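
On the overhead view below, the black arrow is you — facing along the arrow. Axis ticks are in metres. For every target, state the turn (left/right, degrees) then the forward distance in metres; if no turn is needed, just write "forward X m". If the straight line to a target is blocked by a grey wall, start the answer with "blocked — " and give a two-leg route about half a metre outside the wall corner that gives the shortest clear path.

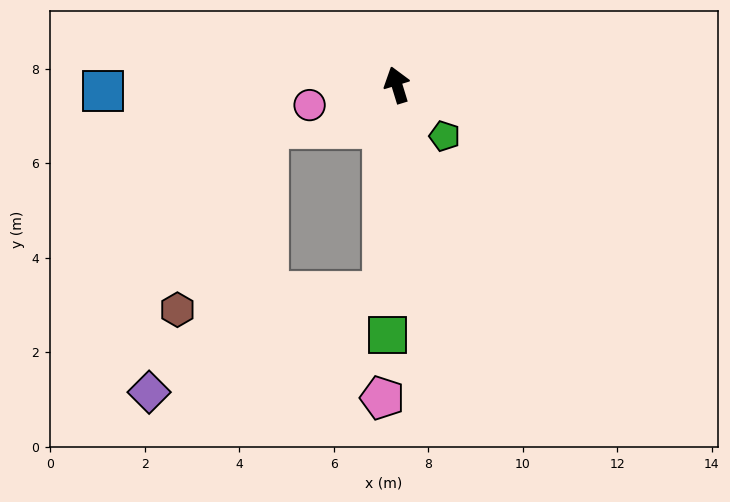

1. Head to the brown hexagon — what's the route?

blocked — turn left 159°, forward 4.4 m, then turn right 81°, forward 4.4 m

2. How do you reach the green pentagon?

turn right 154°, forward 1.5 m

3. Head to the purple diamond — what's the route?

blocked — turn left 159°, forward 4.4 m, then turn right 63°, forward 5.4 m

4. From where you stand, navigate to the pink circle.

turn left 86°, forward 1.9 m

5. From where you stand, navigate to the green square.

turn left 161°, forward 5.3 m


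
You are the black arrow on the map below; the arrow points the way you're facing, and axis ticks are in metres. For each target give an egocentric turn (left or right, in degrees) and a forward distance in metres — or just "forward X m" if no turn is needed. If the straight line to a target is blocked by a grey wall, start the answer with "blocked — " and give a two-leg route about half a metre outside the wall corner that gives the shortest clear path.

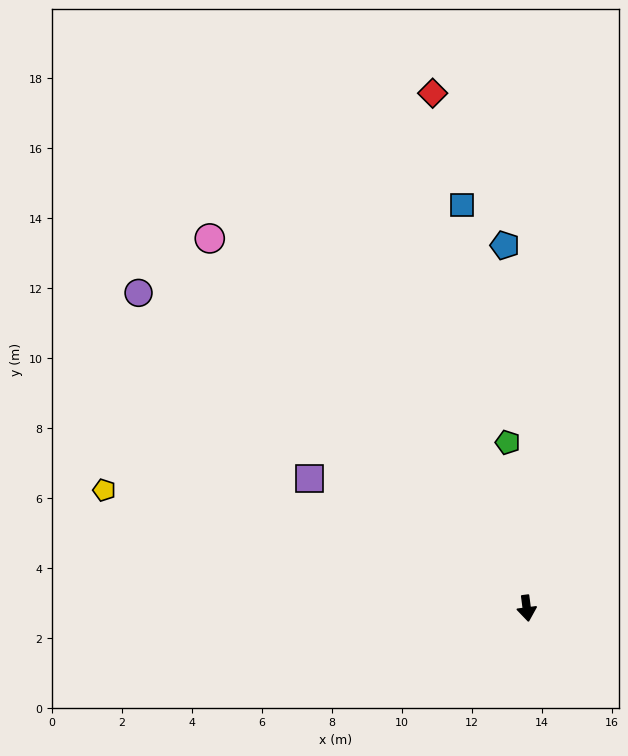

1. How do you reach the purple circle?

turn right 137°, forward 14.3 m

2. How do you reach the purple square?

turn right 128°, forward 7.2 m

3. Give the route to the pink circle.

turn right 147°, forward 13.9 m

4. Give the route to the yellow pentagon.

turn right 113°, forward 12.5 m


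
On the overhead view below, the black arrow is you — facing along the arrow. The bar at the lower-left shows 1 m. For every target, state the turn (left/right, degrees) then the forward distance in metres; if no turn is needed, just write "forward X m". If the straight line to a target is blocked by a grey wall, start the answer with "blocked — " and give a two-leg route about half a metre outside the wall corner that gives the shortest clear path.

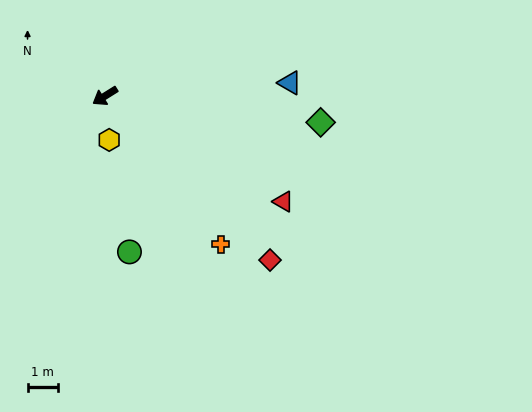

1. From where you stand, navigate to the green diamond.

turn left 141°, forward 7.2 m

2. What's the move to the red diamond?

turn left 103°, forward 7.7 m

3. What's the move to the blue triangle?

turn left 152°, forward 6.2 m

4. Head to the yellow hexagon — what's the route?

turn left 63°, forward 1.5 m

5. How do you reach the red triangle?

turn left 117°, forward 6.9 m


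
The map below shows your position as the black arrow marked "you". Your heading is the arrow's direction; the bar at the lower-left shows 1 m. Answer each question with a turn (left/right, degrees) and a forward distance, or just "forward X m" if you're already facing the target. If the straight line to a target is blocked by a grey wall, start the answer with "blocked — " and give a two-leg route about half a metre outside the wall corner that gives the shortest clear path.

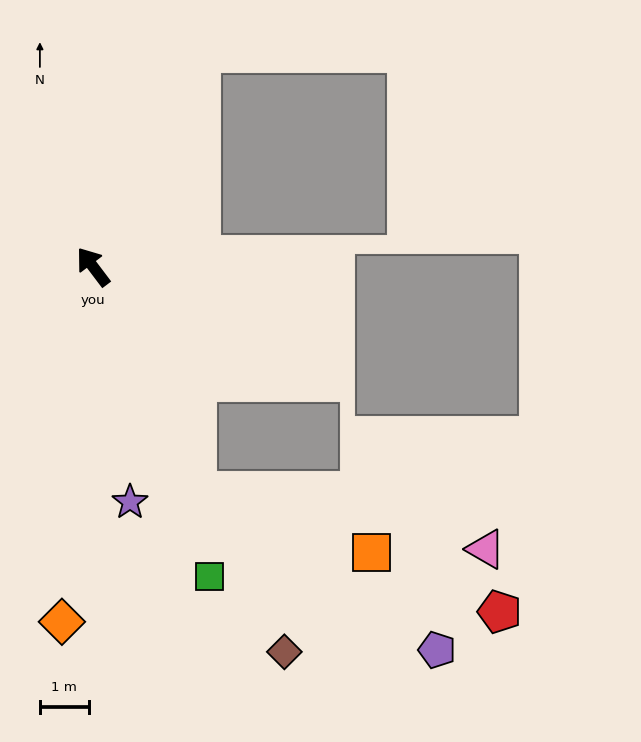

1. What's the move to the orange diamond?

turn left 138°, forward 7.3 m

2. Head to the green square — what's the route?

turn left 163°, forward 6.8 m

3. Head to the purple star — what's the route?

turn left 152°, forward 4.9 m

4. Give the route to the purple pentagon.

blocked — turn left 168°, forward 5.1 m, then turn left 32°, forward 5.9 m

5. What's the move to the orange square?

blocked — turn left 168°, forward 5.1 m, then turn left 46°, forward 3.8 m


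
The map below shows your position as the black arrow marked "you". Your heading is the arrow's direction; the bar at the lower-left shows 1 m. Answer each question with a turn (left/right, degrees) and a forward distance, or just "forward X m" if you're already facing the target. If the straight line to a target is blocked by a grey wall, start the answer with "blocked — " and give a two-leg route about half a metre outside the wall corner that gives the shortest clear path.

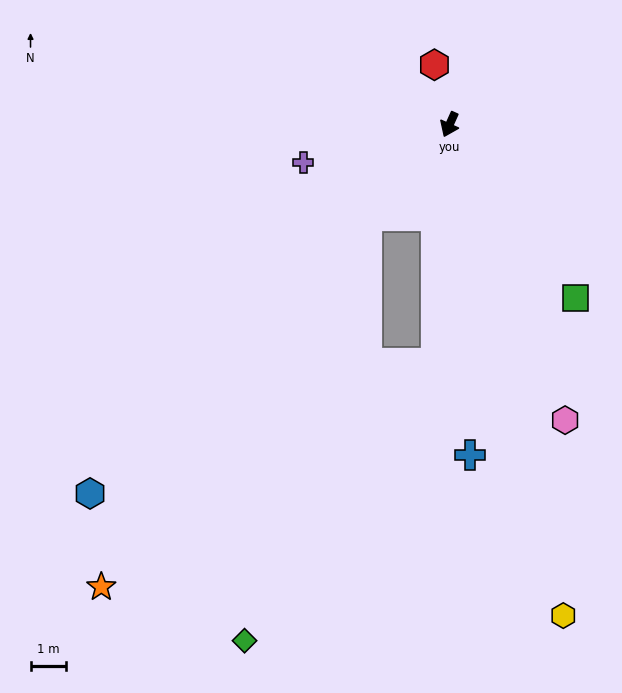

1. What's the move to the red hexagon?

turn right 142°, forward 1.7 m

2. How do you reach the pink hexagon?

turn left 45°, forward 9.0 m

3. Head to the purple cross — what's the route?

turn right 51°, forward 4.3 m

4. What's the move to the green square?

turn left 60°, forward 6.0 m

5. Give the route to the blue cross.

turn left 28°, forward 9.3 m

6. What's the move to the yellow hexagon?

turn left 37°, forward 14.2 m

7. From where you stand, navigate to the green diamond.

blocked — turn right 18°, forward 3.5 m, then turn left 26°, forward 12.5 m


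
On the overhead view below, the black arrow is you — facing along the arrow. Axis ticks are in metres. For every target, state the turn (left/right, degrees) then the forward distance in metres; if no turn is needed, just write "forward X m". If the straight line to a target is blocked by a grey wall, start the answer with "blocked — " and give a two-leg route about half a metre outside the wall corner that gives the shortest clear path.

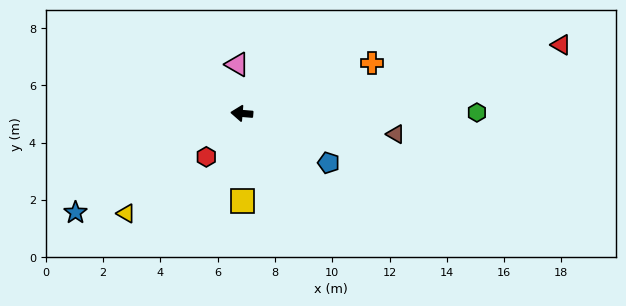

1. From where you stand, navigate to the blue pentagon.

turn left 155°, forward 3.5 m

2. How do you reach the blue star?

turn left 36°, forward 6.8 m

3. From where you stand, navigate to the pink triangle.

turn right 80°, forward 1.7 m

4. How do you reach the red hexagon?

turn left 55°, forward 2.0 m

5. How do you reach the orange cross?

turn right 154°, forward 4.9 m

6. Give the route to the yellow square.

turn left 95°, forward 3.1 m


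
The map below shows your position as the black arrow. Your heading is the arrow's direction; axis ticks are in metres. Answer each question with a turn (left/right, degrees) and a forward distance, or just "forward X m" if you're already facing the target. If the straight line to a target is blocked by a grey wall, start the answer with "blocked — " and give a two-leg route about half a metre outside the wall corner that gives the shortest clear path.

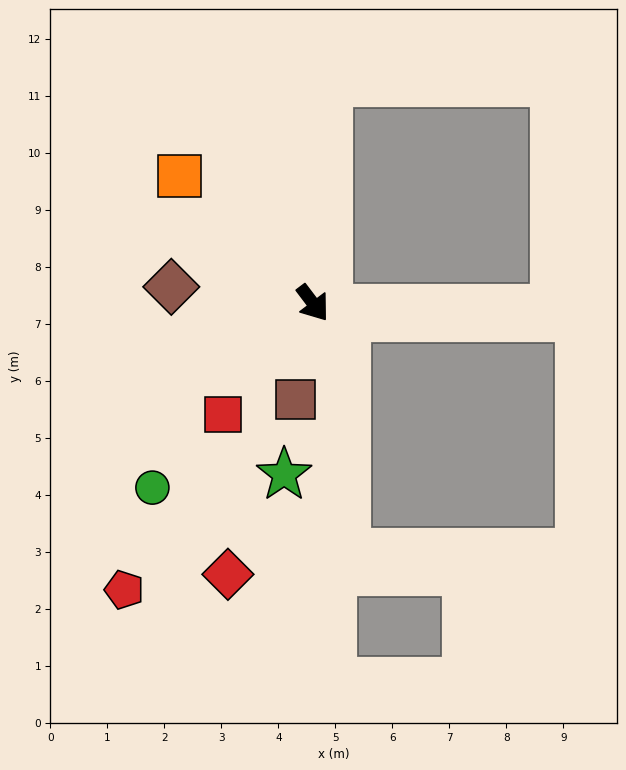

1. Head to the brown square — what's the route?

turn right 47°, forward 1.7 m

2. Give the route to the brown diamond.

turn right 134°, forward 2.5 m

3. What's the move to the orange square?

turn right 171°, forward 3.2 m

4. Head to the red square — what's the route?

turn right 76°, forward 2.5 m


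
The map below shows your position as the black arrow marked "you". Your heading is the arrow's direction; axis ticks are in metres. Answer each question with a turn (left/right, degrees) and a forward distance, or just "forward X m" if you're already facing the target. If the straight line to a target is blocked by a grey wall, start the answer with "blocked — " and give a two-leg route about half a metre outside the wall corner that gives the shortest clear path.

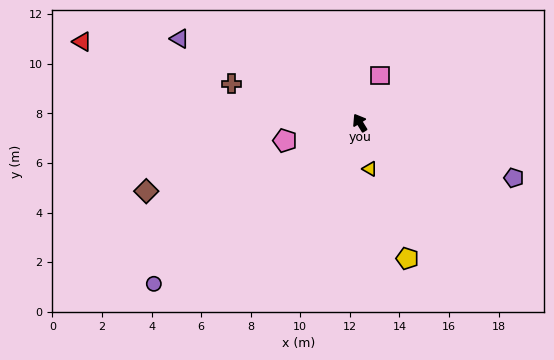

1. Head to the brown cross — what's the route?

turn left 41°, forward 5.4 m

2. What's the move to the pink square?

turn right 55°, forward 2.1 m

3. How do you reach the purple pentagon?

turn right 141°, forward 6.6 m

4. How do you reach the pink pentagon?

turn left 72°, forward 3.1 m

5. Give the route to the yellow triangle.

turn left 161°, forward 1.9 m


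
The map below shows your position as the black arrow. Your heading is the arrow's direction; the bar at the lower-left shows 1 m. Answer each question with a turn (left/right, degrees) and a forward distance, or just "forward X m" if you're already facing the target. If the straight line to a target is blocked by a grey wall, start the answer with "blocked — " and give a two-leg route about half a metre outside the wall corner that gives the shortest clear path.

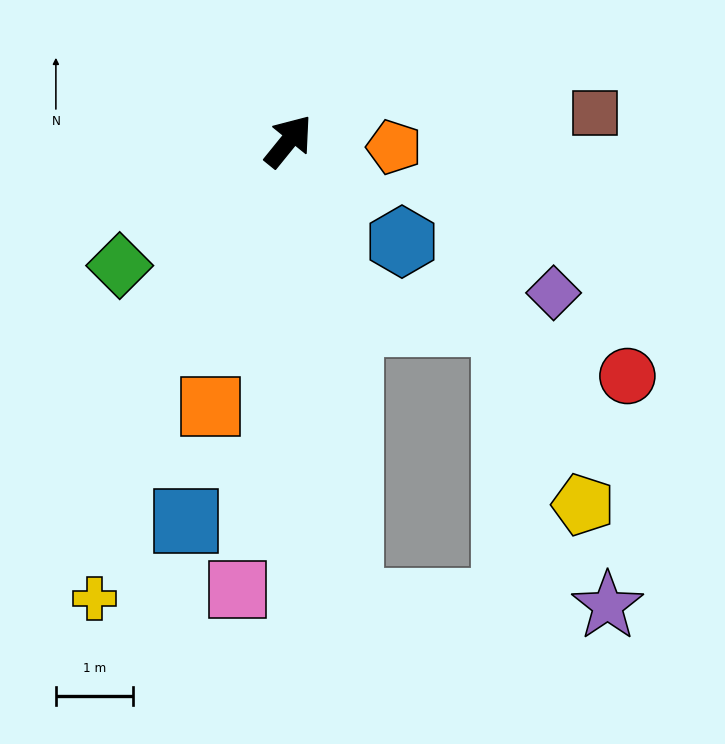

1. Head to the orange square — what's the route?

turn right 157°, forward 3.6 m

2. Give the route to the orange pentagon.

turn right 54°, forward 1.4 m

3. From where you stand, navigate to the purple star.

blocked — turn right 133°, forward 6.0 m, then turn left 81°, forward 3.3 m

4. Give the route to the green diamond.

turn left 165°, forward 2.7 m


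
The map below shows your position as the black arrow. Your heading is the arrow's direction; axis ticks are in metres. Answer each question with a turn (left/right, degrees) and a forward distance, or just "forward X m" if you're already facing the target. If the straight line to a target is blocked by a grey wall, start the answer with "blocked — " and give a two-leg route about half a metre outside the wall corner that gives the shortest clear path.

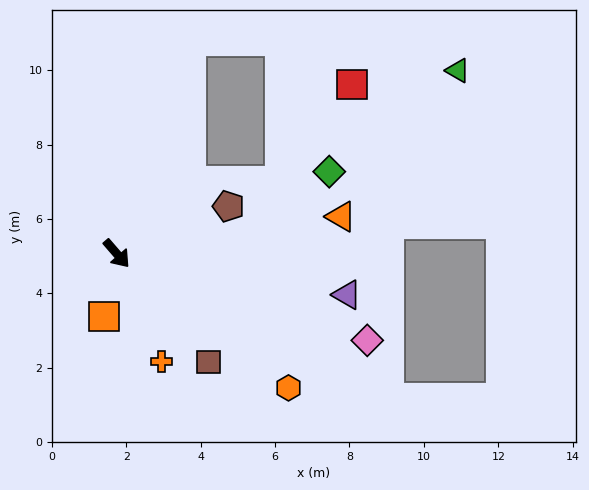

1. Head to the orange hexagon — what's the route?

turn left 11°, forward 5.9 m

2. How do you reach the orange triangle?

turn left 59°, forward 6.1 m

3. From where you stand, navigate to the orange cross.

turn right 18°, forward 3.1 m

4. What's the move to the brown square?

forward 3.8 m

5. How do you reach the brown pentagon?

turn left 72°, forward 3.3 m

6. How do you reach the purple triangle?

turn left 39°, forward 6.3 m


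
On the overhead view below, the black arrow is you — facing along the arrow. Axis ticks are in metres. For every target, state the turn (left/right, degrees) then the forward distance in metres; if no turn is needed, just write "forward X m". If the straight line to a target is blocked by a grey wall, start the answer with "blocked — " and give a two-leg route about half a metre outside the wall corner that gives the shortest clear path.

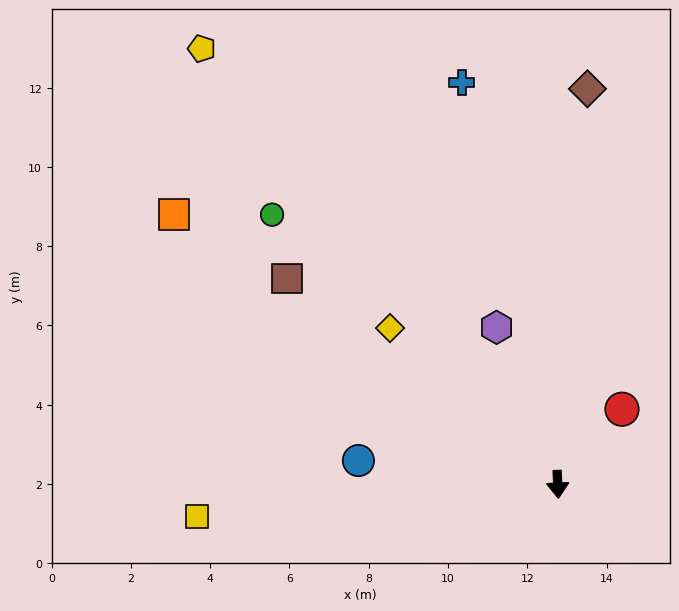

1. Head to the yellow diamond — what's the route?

turn right 136°, forward 5.8 m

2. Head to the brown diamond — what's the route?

turn left 173°, forward 10.0 m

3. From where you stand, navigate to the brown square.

turn right 130°, forward 8.6 m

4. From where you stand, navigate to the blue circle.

turn right 100°, forward 5.1 m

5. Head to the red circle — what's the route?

turn left 137°, forward 2.5 m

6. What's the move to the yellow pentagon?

turn right 144°, forward 14.2 m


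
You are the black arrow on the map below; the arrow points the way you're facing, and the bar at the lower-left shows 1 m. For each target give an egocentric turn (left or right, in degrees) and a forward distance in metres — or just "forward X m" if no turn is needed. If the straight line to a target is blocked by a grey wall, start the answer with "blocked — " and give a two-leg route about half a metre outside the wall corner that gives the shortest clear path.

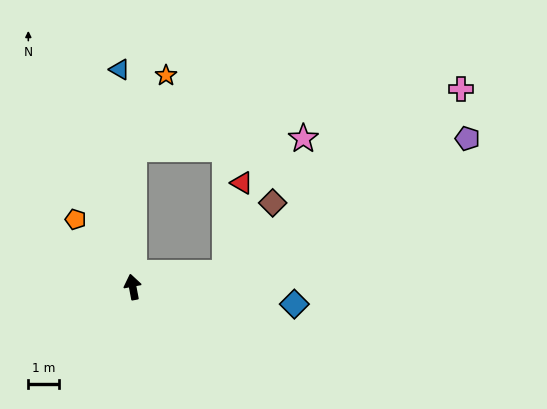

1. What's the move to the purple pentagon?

blocked — turn right 92°, forward 3.0 m, then turn left 20°, forward 8.9 m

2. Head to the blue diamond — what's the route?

turn right 107°, forward 5.2 m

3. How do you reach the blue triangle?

turn right 7°, forward 7.0 m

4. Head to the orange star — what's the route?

blocked — turn right 11°, forward 4.4 m, then turn right 23°, forward 2.6 m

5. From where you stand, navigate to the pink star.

blocked — turn right 11°, forward 4.4 m, then turn right 86°, forward 5.4 m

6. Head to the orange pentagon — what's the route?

turn left 30°, forward 2.8 m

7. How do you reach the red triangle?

blocked — turn right 92°, forward 3.0 m, then turn left 71°, forward 2.9 m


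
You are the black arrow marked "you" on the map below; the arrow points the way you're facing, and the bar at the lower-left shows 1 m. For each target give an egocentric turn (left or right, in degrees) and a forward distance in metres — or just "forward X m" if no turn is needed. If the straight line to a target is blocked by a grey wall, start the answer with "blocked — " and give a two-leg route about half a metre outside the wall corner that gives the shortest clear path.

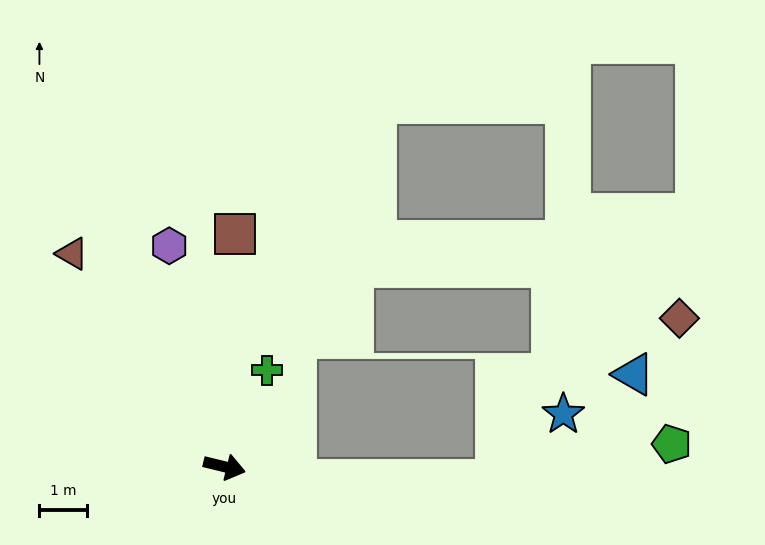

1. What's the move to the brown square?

turn left 101°, forward 4.9 m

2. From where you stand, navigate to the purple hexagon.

turn left 118°, forward 4.8 m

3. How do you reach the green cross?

turn left 80°, forward 2.2 m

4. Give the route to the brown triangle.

turn left 139°, forward 5.5 m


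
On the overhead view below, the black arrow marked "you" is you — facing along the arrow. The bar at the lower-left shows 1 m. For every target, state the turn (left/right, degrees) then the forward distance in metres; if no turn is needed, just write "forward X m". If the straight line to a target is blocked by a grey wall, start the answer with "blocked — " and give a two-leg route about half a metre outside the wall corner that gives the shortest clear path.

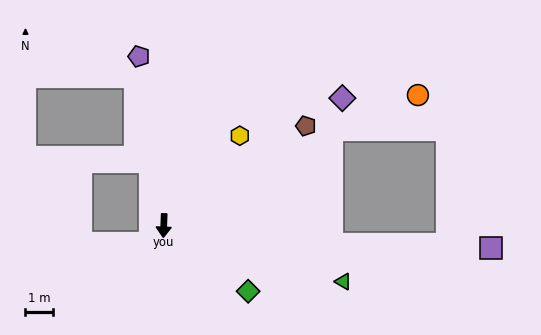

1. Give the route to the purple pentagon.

turn right 169°, forward 6.3 m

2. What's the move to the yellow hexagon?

turn left 142°, forward 4.4 m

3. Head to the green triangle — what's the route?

turn left 75°, forward 7.0 m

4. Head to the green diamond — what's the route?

turn left 54°, forward 4.0 m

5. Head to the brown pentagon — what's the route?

turn left 127°, forward 6.4 m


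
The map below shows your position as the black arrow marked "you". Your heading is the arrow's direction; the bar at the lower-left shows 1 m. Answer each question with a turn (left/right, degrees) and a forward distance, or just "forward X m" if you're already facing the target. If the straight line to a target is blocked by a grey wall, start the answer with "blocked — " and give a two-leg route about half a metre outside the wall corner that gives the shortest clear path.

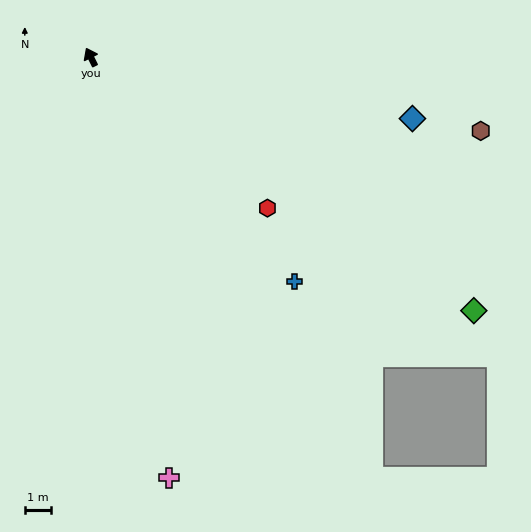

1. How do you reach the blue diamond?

turn right 127°, forward 12.4 m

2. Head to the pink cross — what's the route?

turn left 164°, forward 16.3 m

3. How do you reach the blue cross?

turn right 164°, forward 11.5 m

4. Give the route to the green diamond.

turn right 150°, forward 17.5 m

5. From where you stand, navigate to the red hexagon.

turn right 157°, forward 8.8 m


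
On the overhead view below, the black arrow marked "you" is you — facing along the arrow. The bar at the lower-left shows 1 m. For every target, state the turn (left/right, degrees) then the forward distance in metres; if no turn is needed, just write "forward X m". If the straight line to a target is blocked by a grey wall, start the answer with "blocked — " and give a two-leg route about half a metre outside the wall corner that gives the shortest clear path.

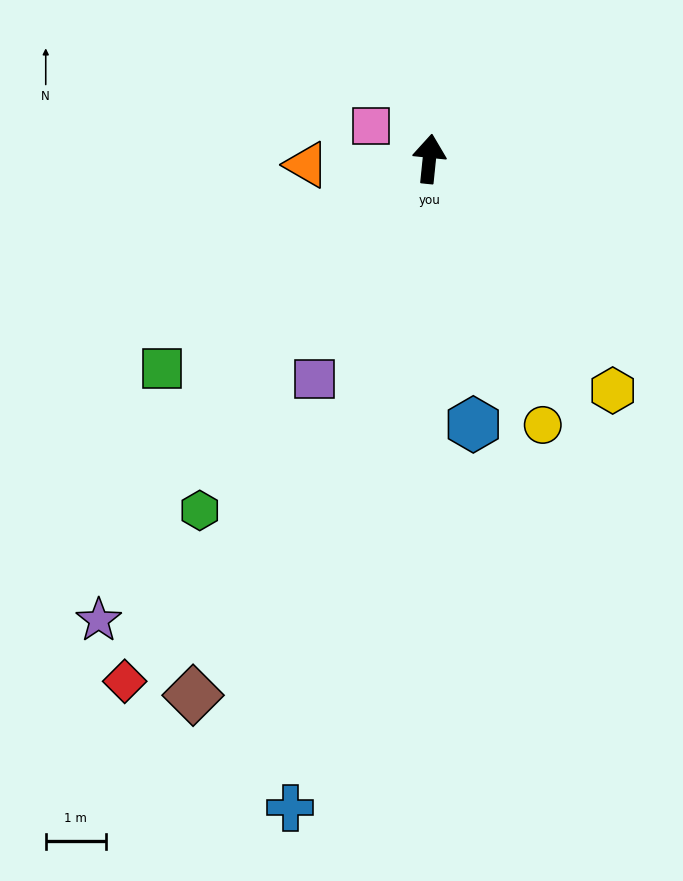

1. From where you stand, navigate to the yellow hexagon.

turn right 136°, forward 4.9 m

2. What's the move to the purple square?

turn left 158°, forward 4.1 m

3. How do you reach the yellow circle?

turn right 151°, forward 4.8 m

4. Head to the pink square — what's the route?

turn left 67°, forward 1.1 m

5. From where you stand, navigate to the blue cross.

turn left 174°, forward 11.0 m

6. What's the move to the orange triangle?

turn left 99°, forward 2.0 m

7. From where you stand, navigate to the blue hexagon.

turn right 165°, forward 4.5 m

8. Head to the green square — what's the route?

turn left 134°, forward 5.6 m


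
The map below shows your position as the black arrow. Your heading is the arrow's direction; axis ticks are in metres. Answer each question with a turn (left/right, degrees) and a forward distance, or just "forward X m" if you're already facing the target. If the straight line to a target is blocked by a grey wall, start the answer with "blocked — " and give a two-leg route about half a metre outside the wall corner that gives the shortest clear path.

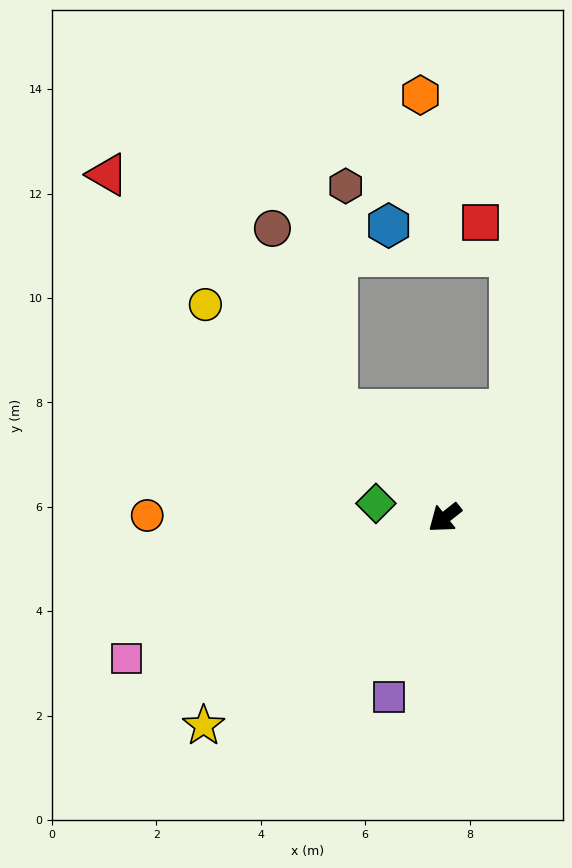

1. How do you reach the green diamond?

turn right 50°, forward 1.3 m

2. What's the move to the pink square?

turn right 15°, forward 6.7 m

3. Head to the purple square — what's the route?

turn left 34°, forward 3.6 m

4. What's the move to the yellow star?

turn left 2°, forward 6.1 m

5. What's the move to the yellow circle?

turn right 80°, forward 6.1 m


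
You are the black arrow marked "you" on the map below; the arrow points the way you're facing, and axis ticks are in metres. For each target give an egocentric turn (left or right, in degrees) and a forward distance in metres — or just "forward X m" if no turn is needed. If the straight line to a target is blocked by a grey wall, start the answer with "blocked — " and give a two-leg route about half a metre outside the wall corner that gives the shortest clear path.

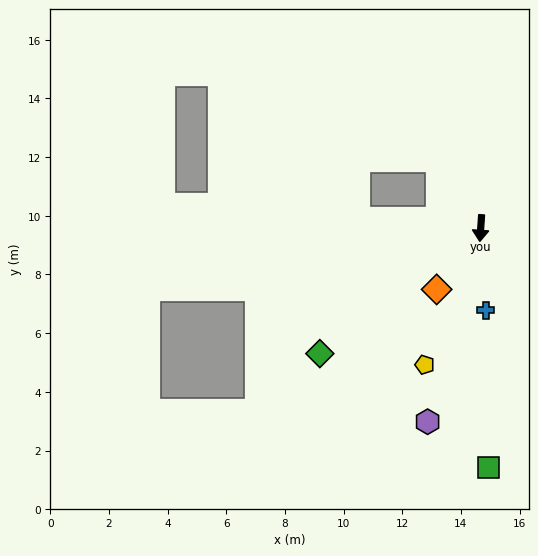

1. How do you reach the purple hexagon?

turn right 11°, forward 6.8 m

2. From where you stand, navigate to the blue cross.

turn left 7°, forward 2.8 m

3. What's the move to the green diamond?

turn right 48°, forward 7.0 m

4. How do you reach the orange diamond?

turn right 32°, forward 2.6 m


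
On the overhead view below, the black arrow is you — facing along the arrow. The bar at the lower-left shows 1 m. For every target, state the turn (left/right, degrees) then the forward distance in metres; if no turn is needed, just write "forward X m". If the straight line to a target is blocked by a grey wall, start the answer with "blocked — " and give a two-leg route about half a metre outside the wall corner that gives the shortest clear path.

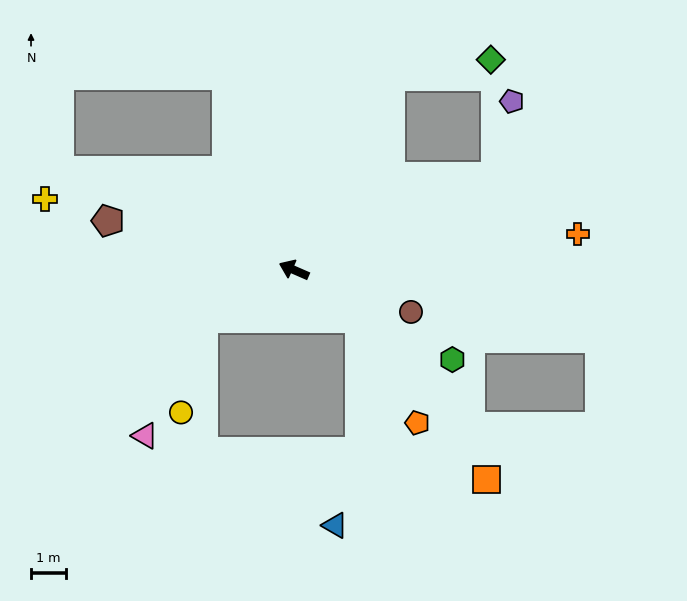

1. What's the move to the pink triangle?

blocked — turn left 52°, forward 3.0 m, then turn left 35°, forward 3.8 m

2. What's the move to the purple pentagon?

blocked — turn right 131°, forward 6.4 m, then turn left 52°, forward 2.2 m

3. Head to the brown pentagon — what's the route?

turn left 9°, forward 5.5 m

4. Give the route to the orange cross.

turn right 149°, forward 8.2 m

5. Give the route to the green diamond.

blocked — turn right 93°, forward 6.2 m, then turn right 54°, forward 2.9 m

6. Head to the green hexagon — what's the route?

turn left 174°, forward 5.2 m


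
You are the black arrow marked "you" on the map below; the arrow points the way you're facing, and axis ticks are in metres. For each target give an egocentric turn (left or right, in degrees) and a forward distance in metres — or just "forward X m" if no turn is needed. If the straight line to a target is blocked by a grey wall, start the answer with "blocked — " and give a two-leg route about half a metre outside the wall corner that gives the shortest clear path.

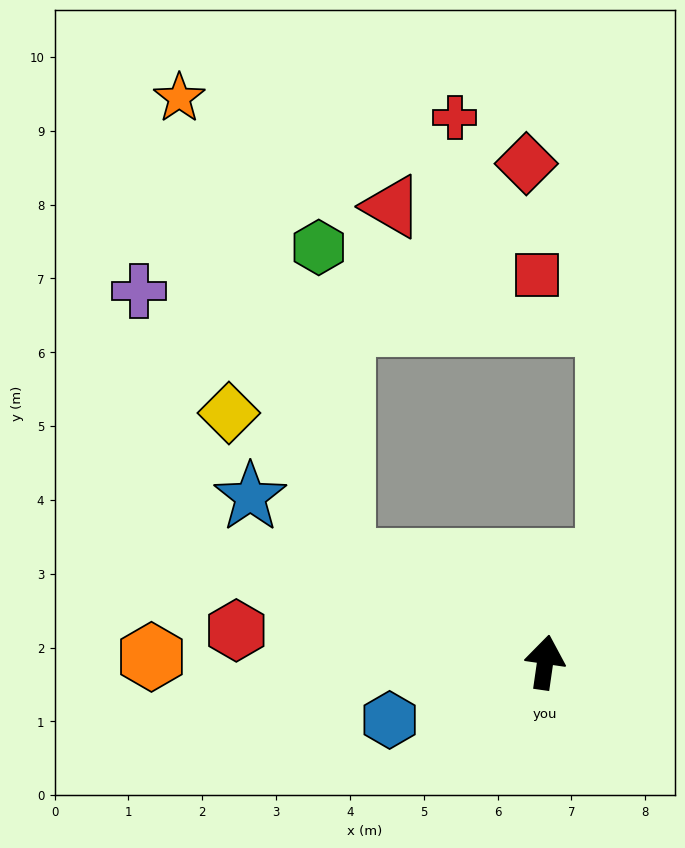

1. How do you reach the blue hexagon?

turn left 119°, forward 2.2 m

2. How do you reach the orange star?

blocked — turn left 71°, forward 3.1 m, then turn right 43°, forward 6.6 m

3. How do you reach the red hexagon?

turn left 92°, forward 4.2 m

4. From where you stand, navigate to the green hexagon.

blocked — turn left 71°, forward 3.1 m, then turn right 58°, forward 4.2 m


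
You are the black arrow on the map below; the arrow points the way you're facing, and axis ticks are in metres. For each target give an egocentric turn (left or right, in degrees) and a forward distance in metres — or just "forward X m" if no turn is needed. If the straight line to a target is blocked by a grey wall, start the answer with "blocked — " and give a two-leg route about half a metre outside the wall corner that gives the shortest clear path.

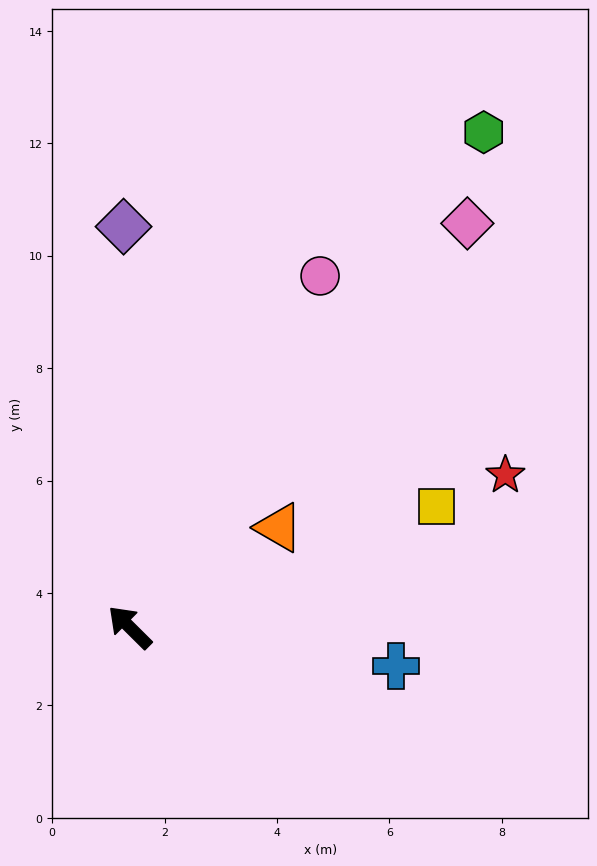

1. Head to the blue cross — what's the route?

turn right 144°, forward 4.8 m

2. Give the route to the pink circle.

turn right 74°, forward 7.1 m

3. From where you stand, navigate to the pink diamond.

turn right 85°, forward 9.4 m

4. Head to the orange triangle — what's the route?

turn right 101°, forward 3.2 m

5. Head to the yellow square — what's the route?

turn right 114°, forward 5.9 m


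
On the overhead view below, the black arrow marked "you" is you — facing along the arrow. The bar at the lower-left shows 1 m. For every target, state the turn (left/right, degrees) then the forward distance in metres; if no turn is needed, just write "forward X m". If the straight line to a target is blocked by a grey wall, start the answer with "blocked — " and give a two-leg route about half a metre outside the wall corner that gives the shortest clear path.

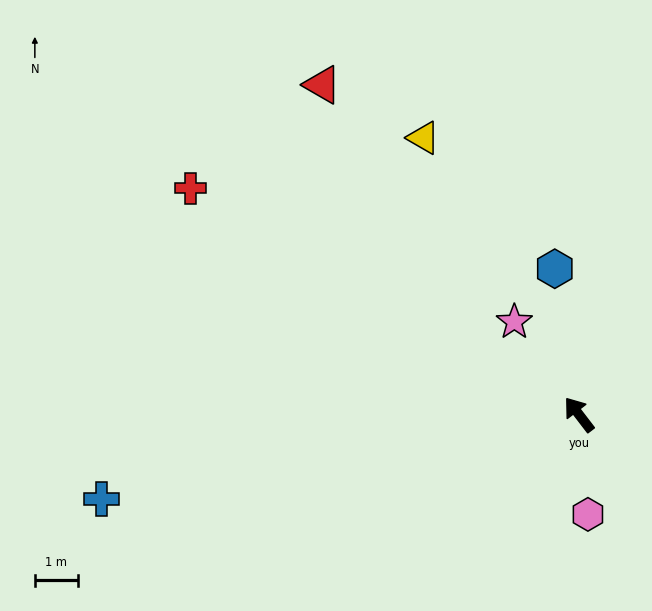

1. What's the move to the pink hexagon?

turn left 148°, forward 2.3 m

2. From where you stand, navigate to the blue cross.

turn left 63°, forward 11.4 m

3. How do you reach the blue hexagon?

turn right 28°, forward 3.5 m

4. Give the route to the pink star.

turn right 3°, forward 2.6 m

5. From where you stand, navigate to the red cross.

turn left 22°, forward 10.5 m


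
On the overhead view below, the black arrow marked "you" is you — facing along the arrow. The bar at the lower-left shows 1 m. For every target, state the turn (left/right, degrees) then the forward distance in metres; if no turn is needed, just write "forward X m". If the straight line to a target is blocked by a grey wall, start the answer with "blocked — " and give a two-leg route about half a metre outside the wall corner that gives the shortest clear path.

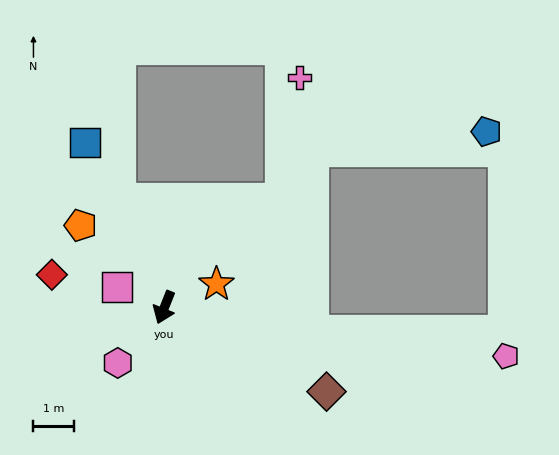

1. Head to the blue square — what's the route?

turn right 133°, forward 4.5 m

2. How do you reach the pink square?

turn right 92°, forward 1.3 m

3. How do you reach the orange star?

turn left 136°, forward 1.4 m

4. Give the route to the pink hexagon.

turn right 18°, forward 1.8 m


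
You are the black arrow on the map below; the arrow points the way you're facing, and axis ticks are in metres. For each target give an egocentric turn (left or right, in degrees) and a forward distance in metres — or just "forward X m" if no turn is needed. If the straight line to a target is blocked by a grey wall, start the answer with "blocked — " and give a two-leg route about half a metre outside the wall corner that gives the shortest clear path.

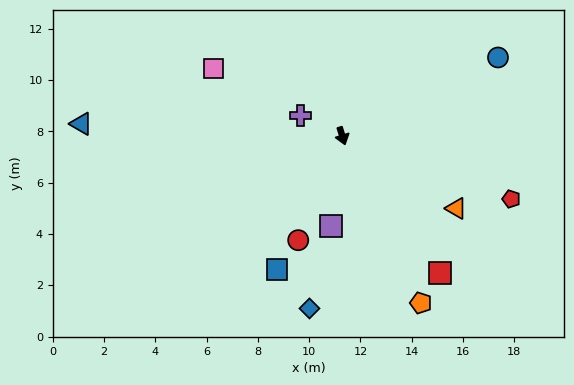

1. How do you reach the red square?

turn left 18°, forward 6.6 m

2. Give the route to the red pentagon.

turn left 52°, forward 7.0 m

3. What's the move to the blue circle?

turn left 99°, forward 6.8 m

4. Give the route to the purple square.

turn right 24°, forward 3.5 m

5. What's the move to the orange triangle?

turn left 40°, forward 5.3 m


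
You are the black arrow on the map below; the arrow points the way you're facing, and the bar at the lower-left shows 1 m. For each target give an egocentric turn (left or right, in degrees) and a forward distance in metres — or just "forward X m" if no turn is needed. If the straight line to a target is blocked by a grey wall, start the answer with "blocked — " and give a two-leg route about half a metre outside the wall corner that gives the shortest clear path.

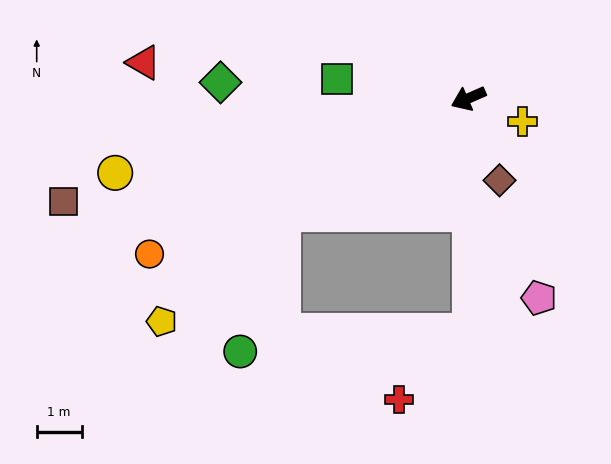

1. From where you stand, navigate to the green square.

turn right 32°, forward 3.0 m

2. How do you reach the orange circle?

turn left 2°, forward 7.9 m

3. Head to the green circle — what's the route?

blocked — turn left 8°, forward 4.9 m, then turn left 42°, forward 3.2 m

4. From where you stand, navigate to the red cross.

blocked — turn left 67°, forward 5.2 m, then turn right 48°, forward 2.2 m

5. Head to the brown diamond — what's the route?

turn left 87°, forward 2.0 m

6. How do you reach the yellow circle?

turn right 12°, forward 8.0 m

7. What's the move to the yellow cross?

turn left 133°, forward 1.3 m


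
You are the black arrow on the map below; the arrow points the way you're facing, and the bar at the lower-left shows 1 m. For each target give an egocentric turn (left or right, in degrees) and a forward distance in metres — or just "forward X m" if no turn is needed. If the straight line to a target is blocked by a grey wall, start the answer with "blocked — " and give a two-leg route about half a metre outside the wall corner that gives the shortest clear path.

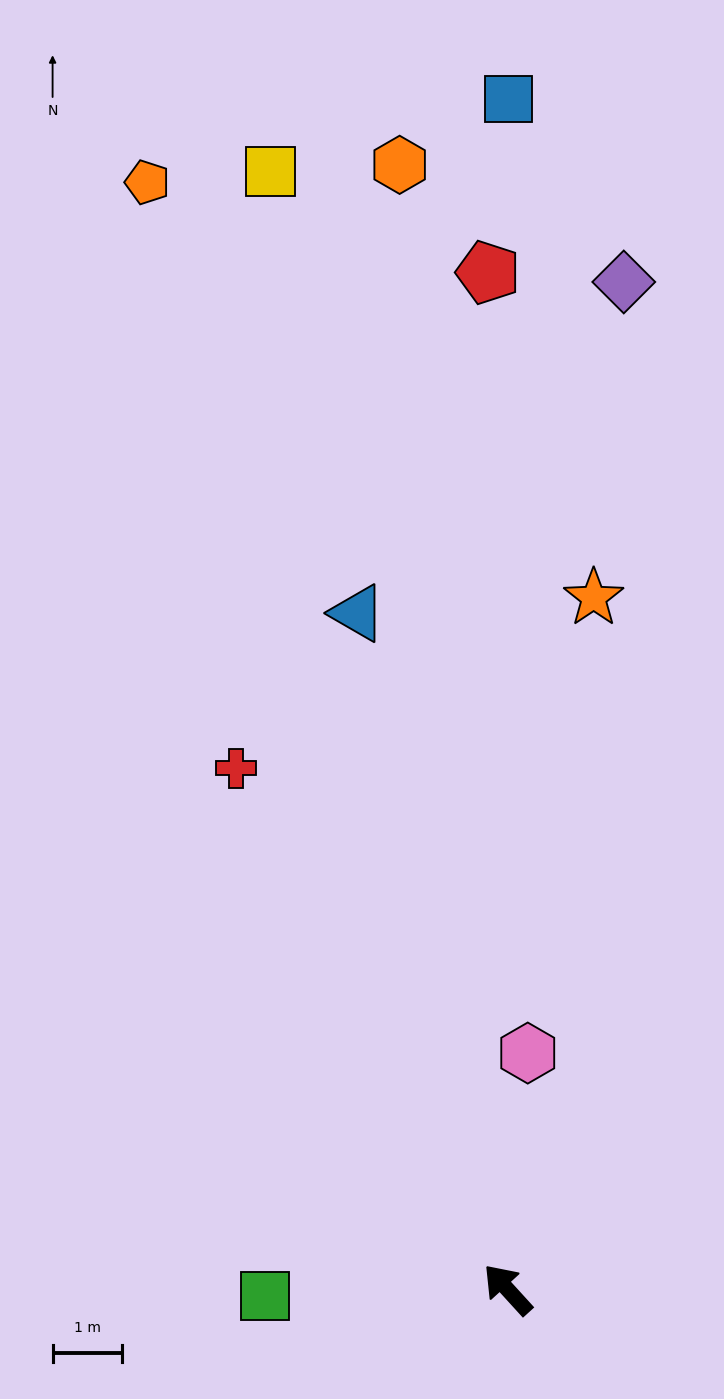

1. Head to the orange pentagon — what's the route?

turn right 24°, forward 16.9 m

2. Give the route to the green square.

turn left 49°, forward 3.5 m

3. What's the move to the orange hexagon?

turn right 37°, forward 16.4 m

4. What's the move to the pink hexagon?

turn right 47°, forward 3.4 m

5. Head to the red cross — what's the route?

turn right 15°, forward 8.5 m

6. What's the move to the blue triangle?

turn right 30°, forward 10.0 m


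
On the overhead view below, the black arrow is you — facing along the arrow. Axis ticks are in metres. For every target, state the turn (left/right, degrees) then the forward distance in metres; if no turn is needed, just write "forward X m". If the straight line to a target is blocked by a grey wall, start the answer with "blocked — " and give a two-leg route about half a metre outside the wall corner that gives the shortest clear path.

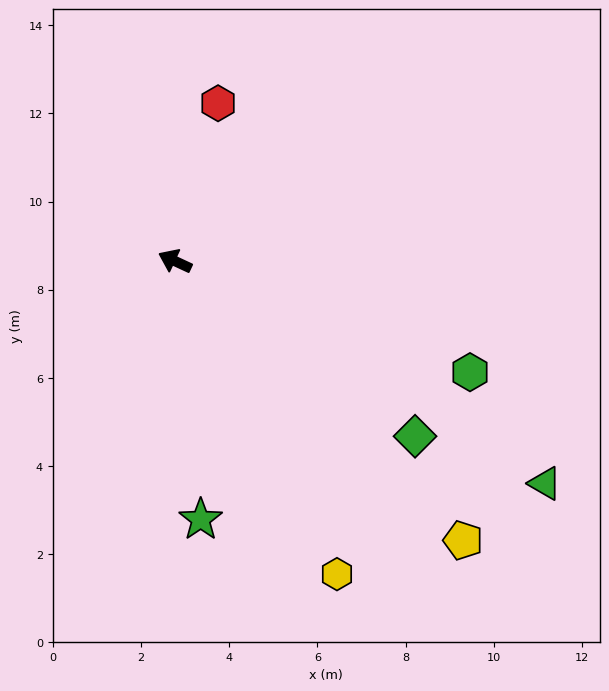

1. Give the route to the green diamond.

turn left 169°, forward 6.7 m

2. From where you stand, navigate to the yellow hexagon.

turn left 142°, forward 8.0 m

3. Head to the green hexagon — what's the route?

turn right 176°, forward 7.2 m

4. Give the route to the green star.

turn left 121°, forward 5.9 m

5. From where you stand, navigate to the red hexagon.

turn right 80°, forward 3.7 m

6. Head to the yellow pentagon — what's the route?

turn left 161°, forward 9.1 m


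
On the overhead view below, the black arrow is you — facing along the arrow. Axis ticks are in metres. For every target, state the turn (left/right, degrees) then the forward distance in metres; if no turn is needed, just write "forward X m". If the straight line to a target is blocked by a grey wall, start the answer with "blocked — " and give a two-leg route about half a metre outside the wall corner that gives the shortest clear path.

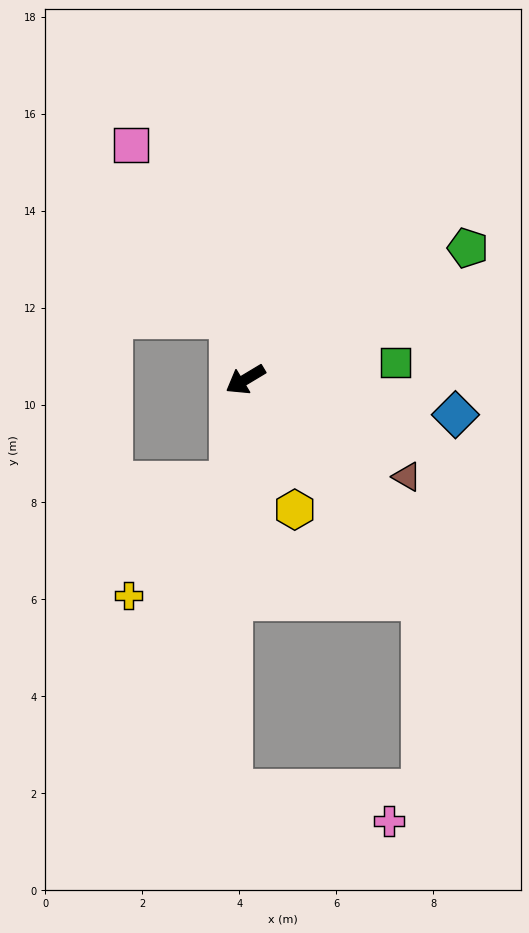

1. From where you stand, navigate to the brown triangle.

turn left 118°, forward 3.9 m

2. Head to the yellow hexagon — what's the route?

turn left 80°, forward 2.9 m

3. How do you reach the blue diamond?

turn left 140°, forward 4.4 m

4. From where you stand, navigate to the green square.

turn left 156°, forward 3.1 m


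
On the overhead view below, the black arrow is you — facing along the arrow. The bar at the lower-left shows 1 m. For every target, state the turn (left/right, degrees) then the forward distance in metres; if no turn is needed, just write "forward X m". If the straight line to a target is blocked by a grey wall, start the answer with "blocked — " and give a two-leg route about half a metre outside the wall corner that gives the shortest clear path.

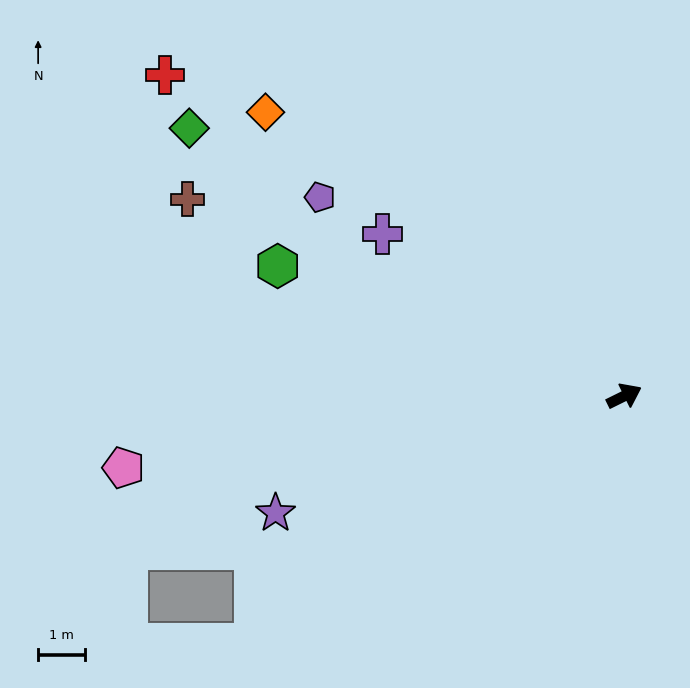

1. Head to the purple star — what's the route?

turn left 172°, forward 7.9 m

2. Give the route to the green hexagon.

turn left 133°, forward 8.0 m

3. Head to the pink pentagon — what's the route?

turn left 162°, forward 10.9 m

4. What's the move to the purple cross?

turn left 120°, forward 6.3 m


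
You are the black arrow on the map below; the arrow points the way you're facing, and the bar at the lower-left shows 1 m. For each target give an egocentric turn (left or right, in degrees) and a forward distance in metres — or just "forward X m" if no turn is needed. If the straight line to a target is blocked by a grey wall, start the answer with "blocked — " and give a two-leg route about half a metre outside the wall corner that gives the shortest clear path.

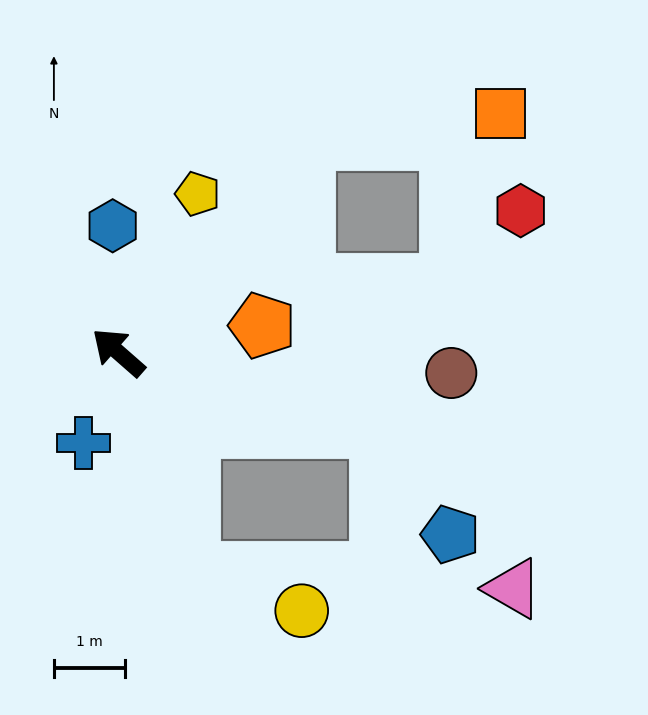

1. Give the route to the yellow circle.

blocked — turn left 149°, forward 3.2 m, then turn left 53°, forward 1.7 m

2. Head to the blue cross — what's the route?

turn left 110°, forward 1.4 m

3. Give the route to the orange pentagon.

turn right 128°, forward 2.1 m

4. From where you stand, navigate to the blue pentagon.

blocked — turn right 155°, forward 3.8 m, then turn right 40°, forward 1.8 m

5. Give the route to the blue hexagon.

turn right 46°, forward 1.8 m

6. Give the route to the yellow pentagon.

turn right 75°, forward 2.5 m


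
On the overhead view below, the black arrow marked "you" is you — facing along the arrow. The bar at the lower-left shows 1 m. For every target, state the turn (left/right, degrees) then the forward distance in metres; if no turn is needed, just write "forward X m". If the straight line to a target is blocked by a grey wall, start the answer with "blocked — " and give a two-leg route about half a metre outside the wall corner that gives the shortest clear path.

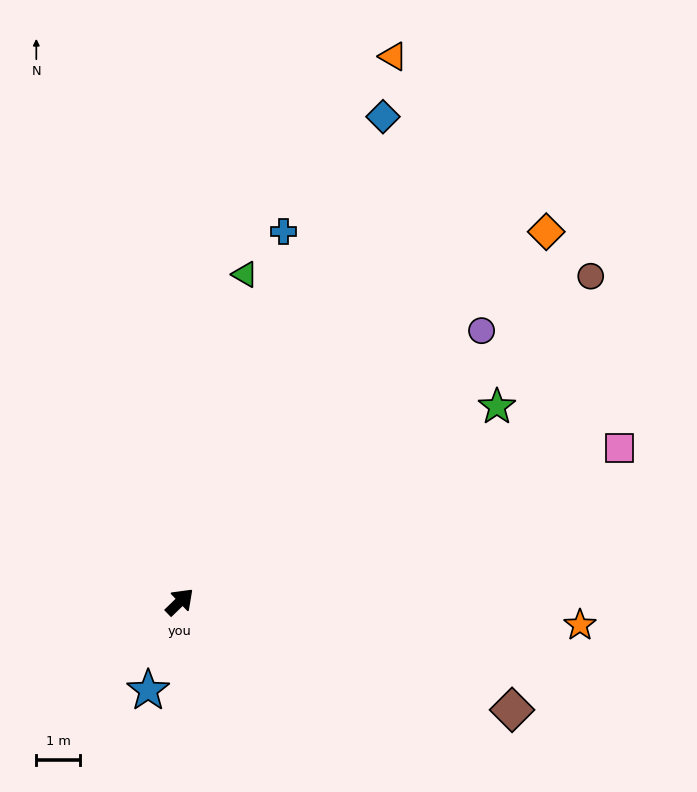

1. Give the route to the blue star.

turn right 154°, forward 2.2 m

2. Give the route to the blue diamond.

turn left 23°, forward 12.1 m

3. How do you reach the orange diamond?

forward 12.0 m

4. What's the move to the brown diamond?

turn right 62°, forward 8.1 m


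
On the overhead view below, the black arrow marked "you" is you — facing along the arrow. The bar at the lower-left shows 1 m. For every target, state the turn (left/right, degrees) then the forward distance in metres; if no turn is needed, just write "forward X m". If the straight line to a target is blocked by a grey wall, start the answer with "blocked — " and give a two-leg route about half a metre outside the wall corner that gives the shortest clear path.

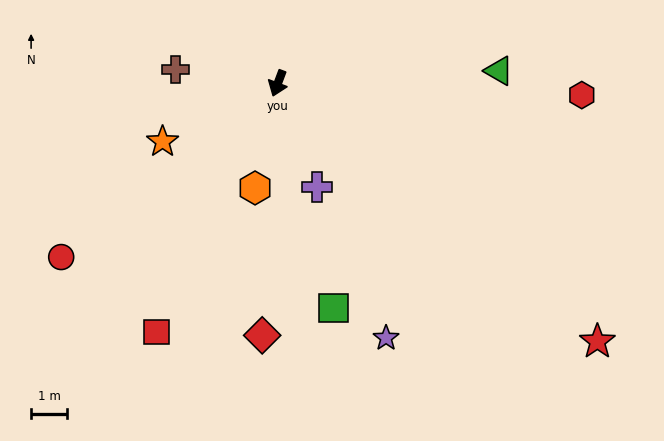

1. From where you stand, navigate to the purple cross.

turn left 41°, forward 3.1 m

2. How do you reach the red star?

turn left 72°, forward 11.4 m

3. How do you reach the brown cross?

turn right 77°, forward 2.9 m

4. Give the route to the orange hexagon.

turn left 8°, forward 3.0 m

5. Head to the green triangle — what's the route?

turn left 114°, forward 6.1 m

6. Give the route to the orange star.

turn right 43°, forward 3.6 m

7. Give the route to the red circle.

turn right 31°, forward 7.7 m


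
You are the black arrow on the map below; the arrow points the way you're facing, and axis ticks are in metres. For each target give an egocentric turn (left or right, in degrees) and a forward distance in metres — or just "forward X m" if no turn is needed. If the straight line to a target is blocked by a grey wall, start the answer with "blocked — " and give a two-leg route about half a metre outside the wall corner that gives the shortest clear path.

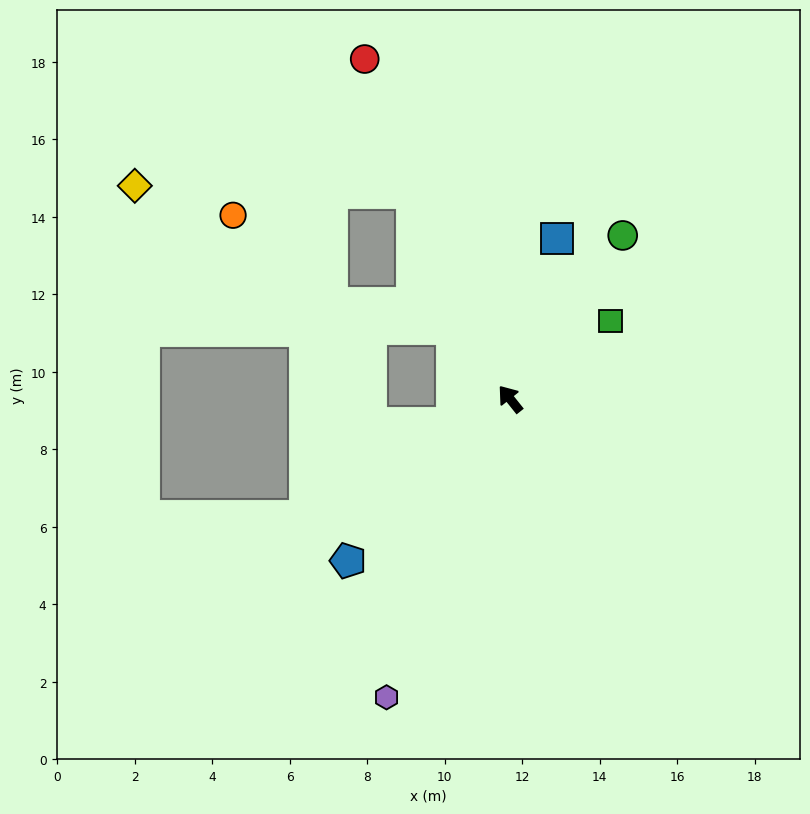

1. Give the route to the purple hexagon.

turn left 119°, forward 8.3 m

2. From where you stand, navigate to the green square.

turn right 91°, forward 3.3 m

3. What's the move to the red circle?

turn right 15°, forward 9.5 m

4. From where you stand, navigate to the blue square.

turn right 55°, forward 4.3 m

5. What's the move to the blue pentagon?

turn left 96°, forward 5.9 m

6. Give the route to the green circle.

turn right 73°, forward 5.1 m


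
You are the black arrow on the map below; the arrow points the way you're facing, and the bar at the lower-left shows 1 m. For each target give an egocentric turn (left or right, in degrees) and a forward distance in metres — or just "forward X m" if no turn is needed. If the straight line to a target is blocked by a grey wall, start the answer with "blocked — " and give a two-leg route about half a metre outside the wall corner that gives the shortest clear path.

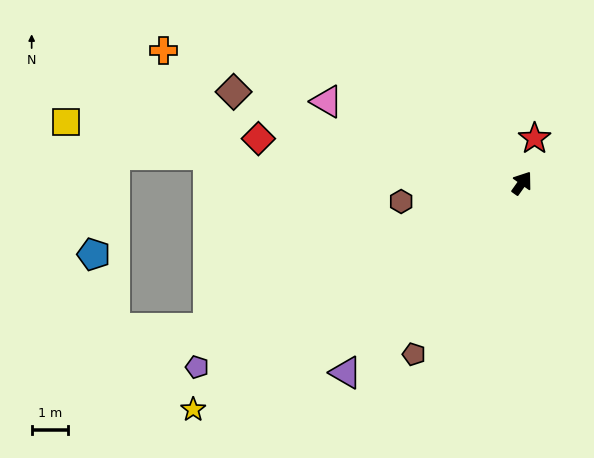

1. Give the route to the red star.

turn left 20°, forward 1.3 m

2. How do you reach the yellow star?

turn left 160°, forward 11.1 m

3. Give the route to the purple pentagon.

turn left 155°, forward 10.4 m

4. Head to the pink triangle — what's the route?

turn left 103°, forward 5.9 m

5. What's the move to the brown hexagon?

turn left 134°, forward 3.4 m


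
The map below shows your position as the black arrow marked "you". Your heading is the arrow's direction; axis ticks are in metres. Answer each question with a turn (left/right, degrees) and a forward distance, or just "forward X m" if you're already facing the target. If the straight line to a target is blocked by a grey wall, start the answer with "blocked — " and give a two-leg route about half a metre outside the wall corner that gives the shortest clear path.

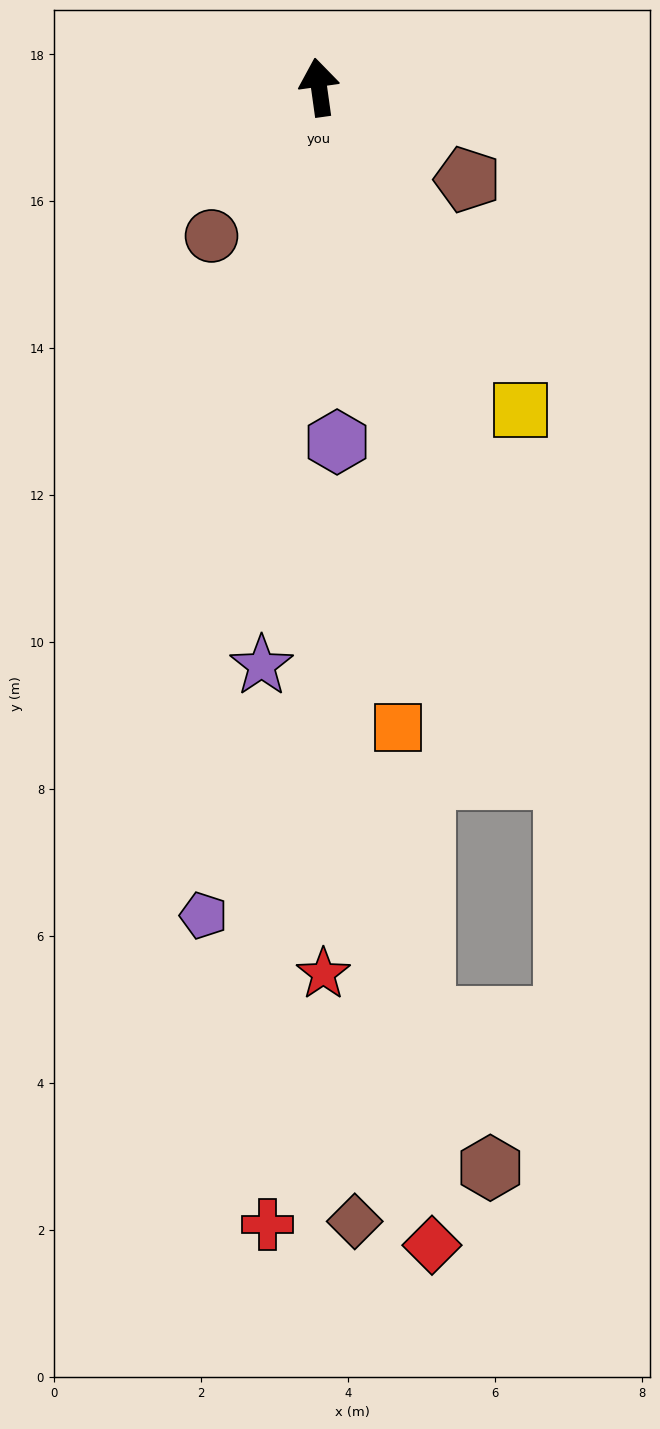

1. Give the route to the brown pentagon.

turn right 130°, forward 2.4 m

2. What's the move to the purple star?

turn left 166°, forward 7.9 m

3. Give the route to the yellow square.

turn right 156°, forward 5.2 m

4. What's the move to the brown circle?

turn left 136°, forward 2.5 m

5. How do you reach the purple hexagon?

turn left 175°, forward 4.8 m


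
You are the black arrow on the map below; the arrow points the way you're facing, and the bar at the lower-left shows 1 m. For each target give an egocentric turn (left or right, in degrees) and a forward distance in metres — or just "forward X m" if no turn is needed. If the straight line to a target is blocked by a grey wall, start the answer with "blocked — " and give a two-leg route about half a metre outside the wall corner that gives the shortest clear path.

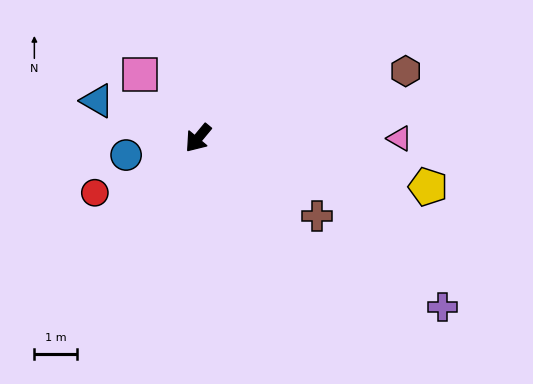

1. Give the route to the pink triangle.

turn left 130°, forward 4.8 m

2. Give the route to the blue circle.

turn right 37°, forward 1.7 m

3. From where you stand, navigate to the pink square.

turn right 98°, forward 2.0 m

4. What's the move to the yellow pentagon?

turn left 118°, forward 5.6 m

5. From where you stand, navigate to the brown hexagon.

turn left 148°, forward 5.2 m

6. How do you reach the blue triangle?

turn right 71°, forward 2.5 m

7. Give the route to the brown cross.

turn left 96°, forward 3.4 m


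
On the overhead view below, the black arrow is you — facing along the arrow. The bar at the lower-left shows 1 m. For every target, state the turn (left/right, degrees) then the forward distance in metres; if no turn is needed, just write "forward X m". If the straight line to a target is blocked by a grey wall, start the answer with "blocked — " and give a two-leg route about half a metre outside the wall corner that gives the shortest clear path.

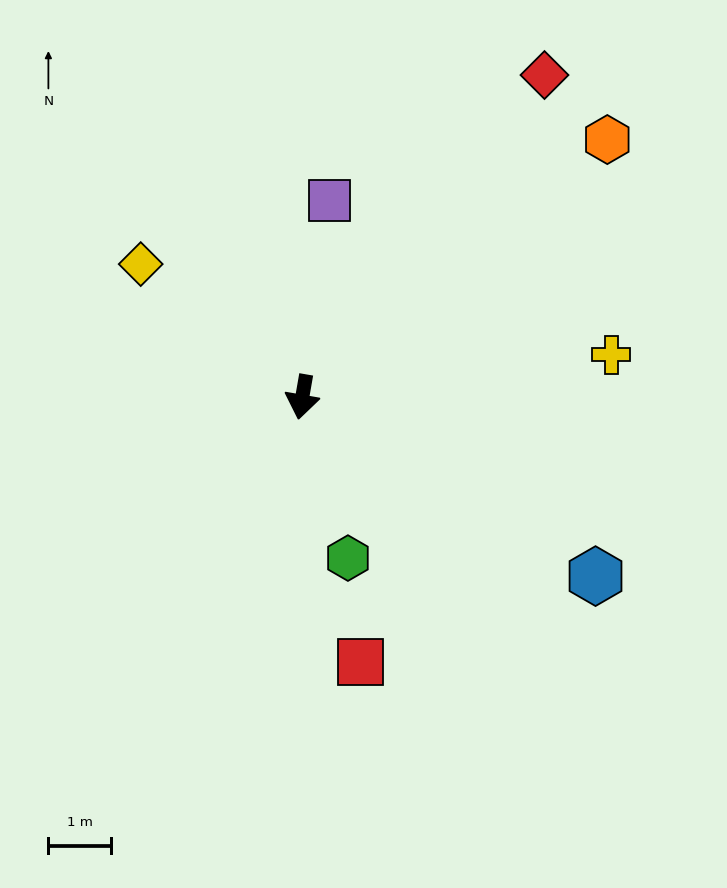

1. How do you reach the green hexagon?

turn left 26°, forward 2.7 m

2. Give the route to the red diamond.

turn left 153°, forward 6.4 m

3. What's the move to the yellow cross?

turn left 108°, forward 5.0 m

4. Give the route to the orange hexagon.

turn left 140°, forward 6.4 m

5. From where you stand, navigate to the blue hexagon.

turn left 68°, forward 5.5 m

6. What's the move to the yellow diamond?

turn right 120°, forward 3.3 m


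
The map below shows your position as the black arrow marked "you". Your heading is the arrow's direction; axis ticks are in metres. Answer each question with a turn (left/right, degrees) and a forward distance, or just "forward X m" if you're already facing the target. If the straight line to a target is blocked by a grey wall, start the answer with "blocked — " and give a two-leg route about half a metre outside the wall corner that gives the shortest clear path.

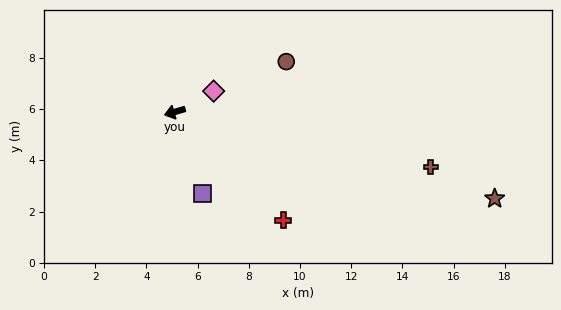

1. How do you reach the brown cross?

turn left 152°, forward 10.2 m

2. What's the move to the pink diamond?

turn right 168°, forward 1.7 m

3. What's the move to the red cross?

turn left 119°, forward 6.0 m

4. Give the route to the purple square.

turn left 92°, forward 3.4 m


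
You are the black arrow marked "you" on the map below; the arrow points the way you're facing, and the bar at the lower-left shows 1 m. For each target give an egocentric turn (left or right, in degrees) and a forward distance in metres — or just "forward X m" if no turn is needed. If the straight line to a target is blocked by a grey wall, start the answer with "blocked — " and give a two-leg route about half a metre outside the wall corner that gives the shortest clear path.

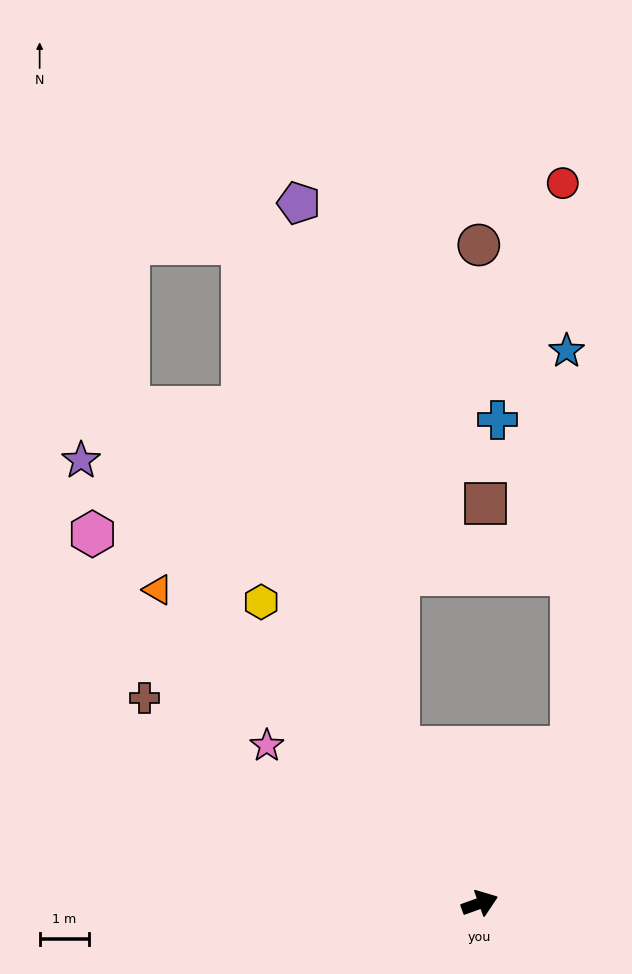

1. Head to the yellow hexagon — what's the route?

turn left 106°, forward 7.6 m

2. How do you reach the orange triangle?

turn left 116°, forward 9.1 m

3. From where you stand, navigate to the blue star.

blocked — turn left 40°, forward 3.7 m, then turn left 31°, forward 8.1 m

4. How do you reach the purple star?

turn left 112°, forward 12.1 m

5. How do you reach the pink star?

turn left 124°, forward 5.4 m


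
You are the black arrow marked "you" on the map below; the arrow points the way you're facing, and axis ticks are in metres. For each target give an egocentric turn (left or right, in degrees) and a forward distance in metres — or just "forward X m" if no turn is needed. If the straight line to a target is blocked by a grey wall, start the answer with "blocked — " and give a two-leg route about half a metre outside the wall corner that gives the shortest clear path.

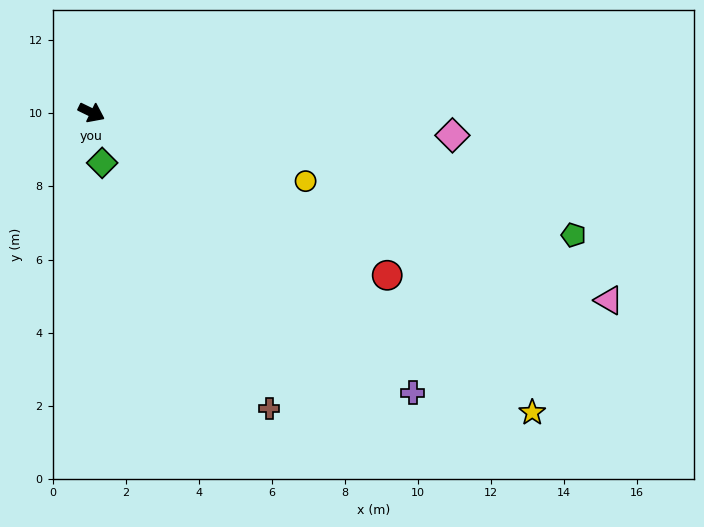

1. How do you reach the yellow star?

turn right 8°, forward 14.6 m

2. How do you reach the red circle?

turn right 3°, forward 9.2 m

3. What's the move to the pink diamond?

turn left 22°, forward 9.9 m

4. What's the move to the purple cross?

turn right 15°, forward 11.7 m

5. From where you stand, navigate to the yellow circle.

turn left 8°, forward 6.2 m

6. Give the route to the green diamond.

turn right 52°, forward 1.4 m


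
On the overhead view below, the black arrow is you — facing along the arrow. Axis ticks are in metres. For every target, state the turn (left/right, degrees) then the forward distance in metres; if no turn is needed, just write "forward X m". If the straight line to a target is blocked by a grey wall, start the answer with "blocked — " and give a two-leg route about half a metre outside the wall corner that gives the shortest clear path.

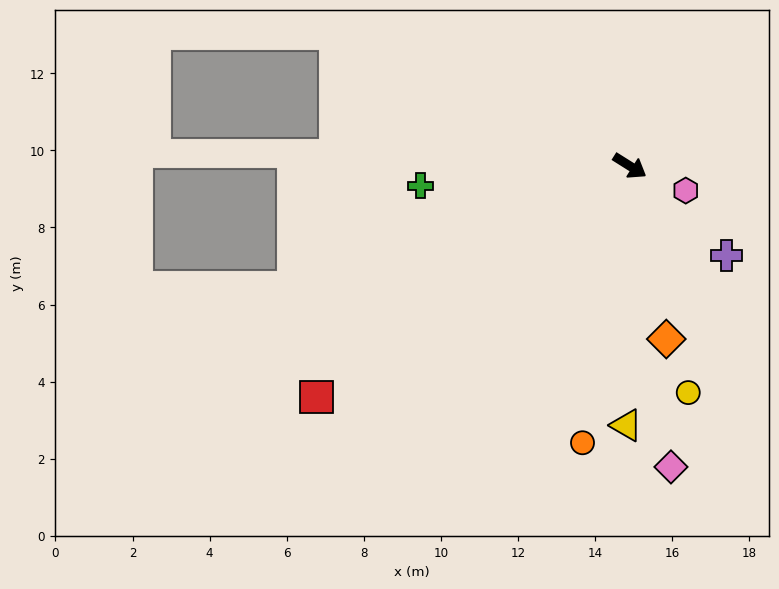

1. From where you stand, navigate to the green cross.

turn right 142°, forward 5.5 m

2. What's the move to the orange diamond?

turn right 46°, forward 4.6 m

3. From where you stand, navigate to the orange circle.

turn right 68°, forward 7.3 m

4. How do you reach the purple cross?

turn right 11°, forward 3.4 m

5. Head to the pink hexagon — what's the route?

turn left 8°, forward 1.6 m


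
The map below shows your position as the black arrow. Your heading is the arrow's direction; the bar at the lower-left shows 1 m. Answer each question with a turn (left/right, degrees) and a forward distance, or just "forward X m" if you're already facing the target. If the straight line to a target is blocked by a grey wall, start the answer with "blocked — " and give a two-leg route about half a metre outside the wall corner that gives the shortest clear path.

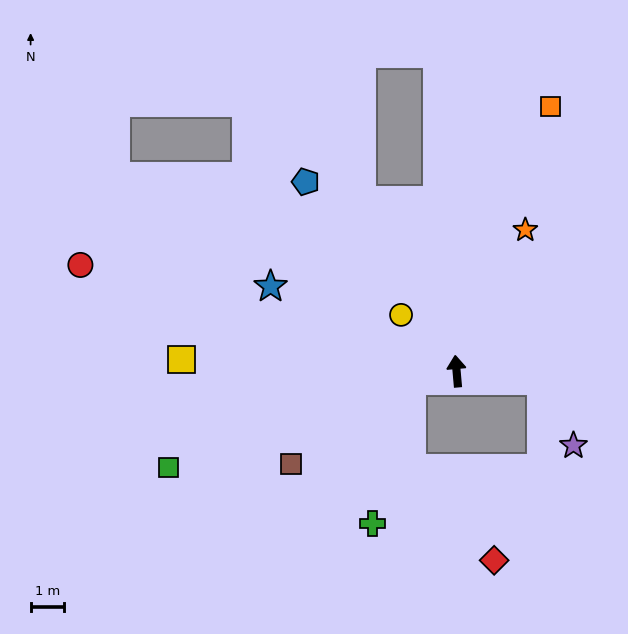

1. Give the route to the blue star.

turn left 60°, forward 6.1 m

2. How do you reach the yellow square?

turn left 83°, forward 8.2 m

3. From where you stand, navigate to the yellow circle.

turn left 40°, forward 2.4 m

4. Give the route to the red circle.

turn left 69°, forward 11.6 m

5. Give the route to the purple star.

blocked — turn right 101°, forward 2.5 m, then turn right 57°, forward 2.2 m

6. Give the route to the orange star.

turn right 31°, forward 4.7 m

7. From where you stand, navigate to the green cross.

blocked — turn left 97°, forward 1.3 m, then turn left 62°, forward 4.4 m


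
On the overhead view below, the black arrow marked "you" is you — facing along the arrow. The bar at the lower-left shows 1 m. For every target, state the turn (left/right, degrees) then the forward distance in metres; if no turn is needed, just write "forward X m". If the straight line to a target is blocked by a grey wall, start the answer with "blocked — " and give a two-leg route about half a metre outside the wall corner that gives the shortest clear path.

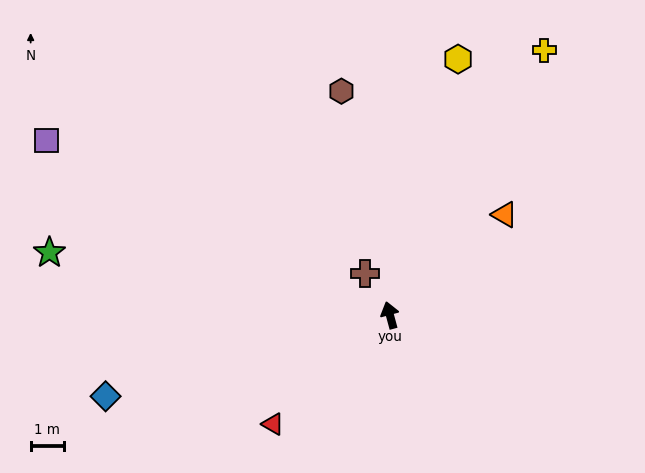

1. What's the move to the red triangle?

turn left 118°, forward 4.8 m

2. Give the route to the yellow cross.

turn right 45°, forward 9.3 m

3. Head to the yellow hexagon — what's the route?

turn right 30°, forward 8.0 m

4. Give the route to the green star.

turn left 64°, forward 10.5 m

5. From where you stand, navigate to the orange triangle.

turn right 64°, forward 4.6 m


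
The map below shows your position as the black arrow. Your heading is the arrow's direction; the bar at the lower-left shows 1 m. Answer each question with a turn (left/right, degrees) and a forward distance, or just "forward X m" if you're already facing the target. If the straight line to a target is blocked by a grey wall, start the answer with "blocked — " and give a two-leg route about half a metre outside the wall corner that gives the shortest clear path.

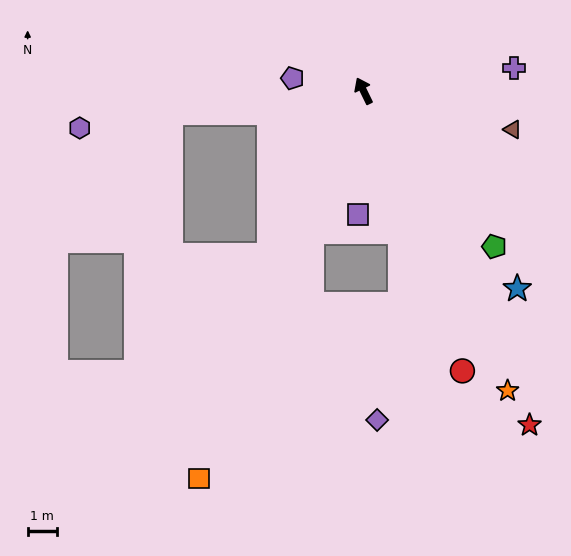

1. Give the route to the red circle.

turn left 173°, forward 10.0 m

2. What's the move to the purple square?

turn left 151°, forward 4.2 m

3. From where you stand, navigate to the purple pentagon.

turn left 54°, forward 2.4 m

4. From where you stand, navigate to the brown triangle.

turn right 131°, forward 5.2 m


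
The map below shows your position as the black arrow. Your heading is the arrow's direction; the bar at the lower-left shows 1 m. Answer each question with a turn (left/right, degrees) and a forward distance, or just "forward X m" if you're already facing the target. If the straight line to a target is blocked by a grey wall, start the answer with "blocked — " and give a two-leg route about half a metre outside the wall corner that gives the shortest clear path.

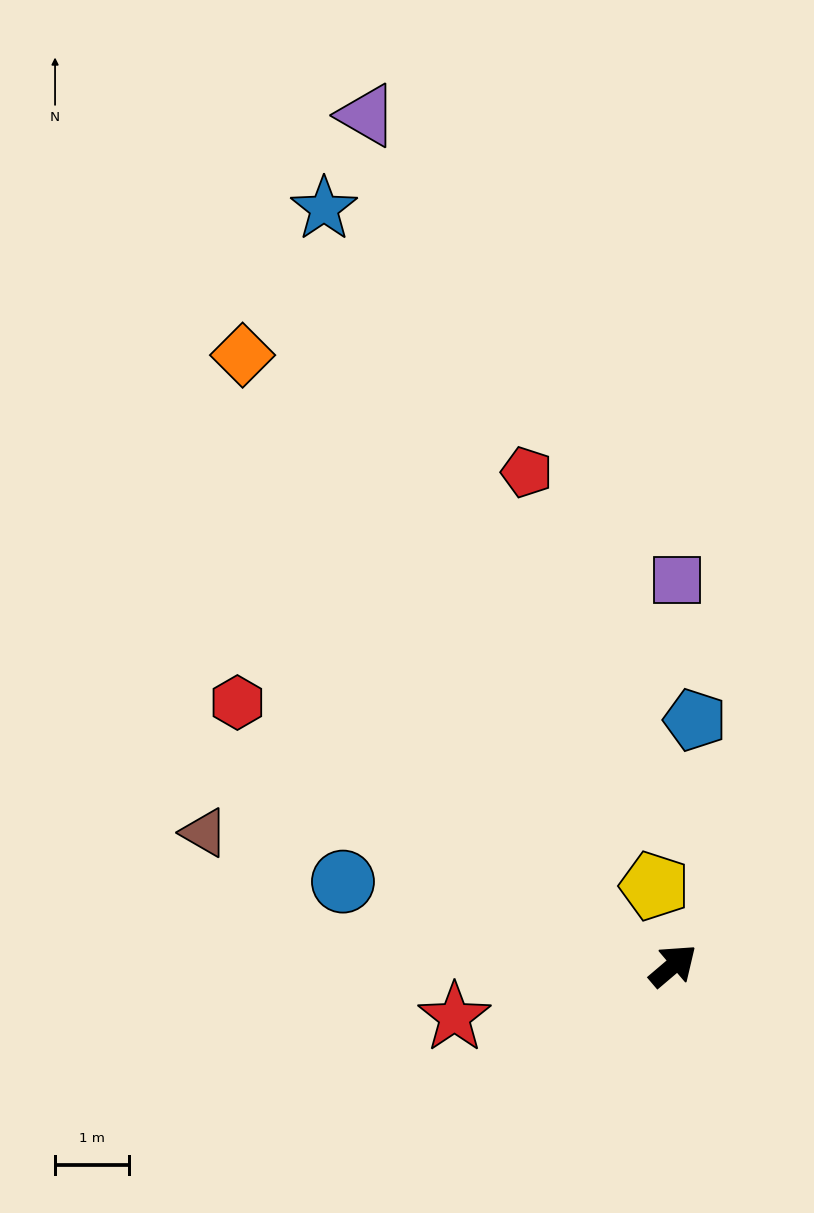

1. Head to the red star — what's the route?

turn left 153°, forward 3.0 m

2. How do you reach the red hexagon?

turn left 109°, forward 6.9 m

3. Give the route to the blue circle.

turn left 125°, forward 4.6 m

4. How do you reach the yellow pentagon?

turn left 63°, forward 1.1 m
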